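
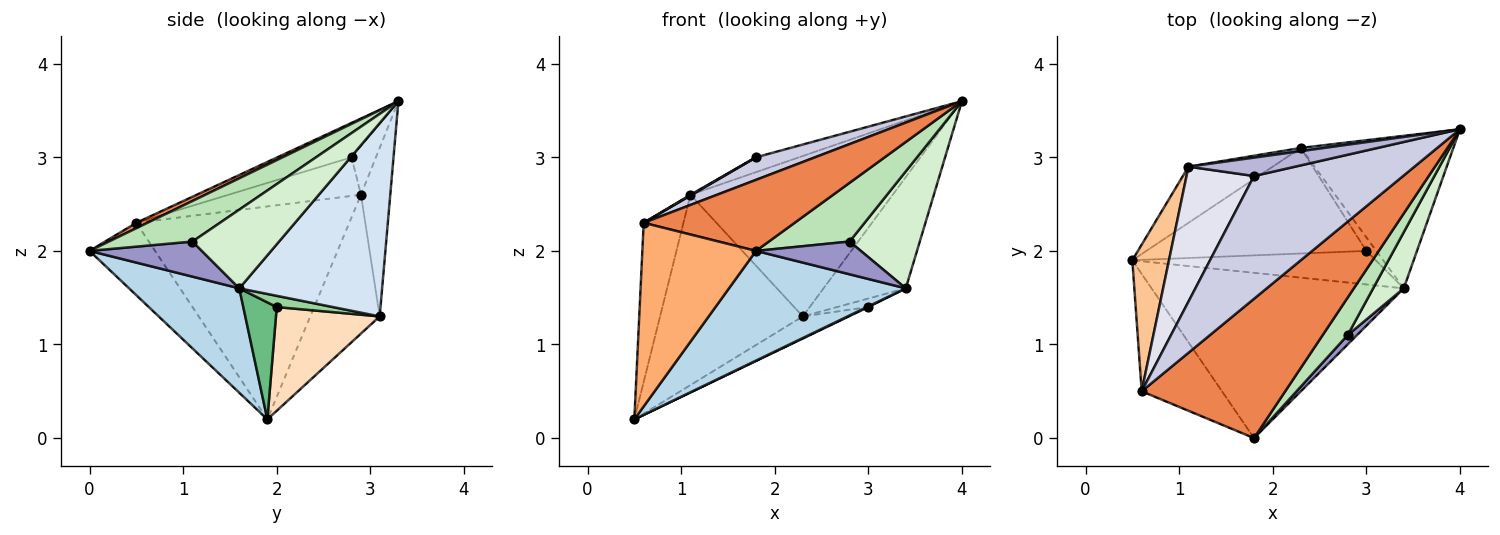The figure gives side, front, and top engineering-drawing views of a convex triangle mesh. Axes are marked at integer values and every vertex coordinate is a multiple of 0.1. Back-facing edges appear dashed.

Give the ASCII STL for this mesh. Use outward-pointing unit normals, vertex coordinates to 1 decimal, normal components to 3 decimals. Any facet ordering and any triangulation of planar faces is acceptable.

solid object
 facet normal -0.423 0.869 -0.256
  outer loop
   vertex 1.1 2.9 2.6
   vertex 2.3 3.1 1.3
   vertex 0.5 1.9 0.2
  endloop
 endfacet
 facet normal -0.143 0.989 0.020
  outer loop
   vertex 1.1 2.9 2.6
   vertex 4.0 3.3 3.6
   vertex 2.3 3.1 1.3
  endloop
 endfacet
 facet normal 0.326 -0.523 -0.788
  outer loop
   vertex 3.4 1.6 1.6
   vertex 1.8 0.0 2.0
   vertex 0.5 1.9 0.2
  endloop
 endfacet
 facet normal 0.715 0.412 -0.565
  outer loop
   vertex 3.4 1.6 1.6
   vertex 2.3 3.1 1.3
   vertex 4.0 3.3 3.6
  endloop
 endfacet
 facet normal 0.033 -0.454 0.890
  outer loop
   vertex 0.6 0.5 2.3
   vertex 1.8 0.0 2.0
   vertex 4.0 3.3 3.6
  endloop
 endfacet
 facet normal -0.437 -0.758 -0.484
  outer loop
   vertex 0.6 0.5 2.3
   vertex 0.5 1.9 0.2
   vertex 1.8 0.0 2.0
  endloop
 endfacet
 facet normal -0.969 0.181 0.167
  outer loop
   vertex 0.6 0.5 2.3
   vertex 1.1 2.9 2.6
   vertex 0.5 1.9 0.2
  endloop
 endfacet
 facet normal 0.419 0.186 -0.889
  outer loop
   vertex 3.0 2.0 1.4
   vertex 0.5 1.9 0.2
   vertex 2.3 3.1 1.3
  endloop
 endfacet
 facet normal 0.433 -0.017 -0.901
  outer loop
   vertex 3.0 2.0 1.4
   vertex 3.4 1.6 1.6
   vertex 0.5 1.9 0.2
  endloop
 endfacet
 facet normal 0.690 0.383 -0.614
  outer loop
   vertex 3.0 2.0 1.4
   vertex 2.3 3.1 1.3
   vertex 3.4 1.6 1.6
  endloop
 endfacet
 facet normal 0.658 -0.635 0.405
  outer loop
   vertex 2.8 1.1 2.1
   vertex 4.0 3.3 3.6
   vertex 1.8 0.0 2.0
  endloop
 endfacet
 facet normal 0.744 -0.603 0.289
  outer loop
   vertex 2.8 1.1 2.1
   vertex 3.4 1.6 1.6
   vertex 4.0 3.3 3.6
  endloop
 endfacet
 facet normal 0.718 -0.670 0.191
  outer loop
   vertex 2.8 1.1 2.1
   vertex 1.8 0.0 2.0
   vertex 3.4 1.6 1.6
  endloop
 endfacet
 facet normal -0.335 0.592 0.733
  outer loop
   vertex 1.8 2.8 3.0
   vertex 4.0 3.3 3.6
   vertex 1.1 2.9 2.6
  endloop
 endfacet
 facet normal -0.221 -0.176 0.959
  outer loop
   vertex 1.8 2.8 3.0
   vertex 0.6 0.5 2.3
   vertex 4.0 3.3 3.6
  endloop
 endfacet
 facet normal -0.497 -0.005 0.868
  outer loop
   vertex 1.8 2.8 3.0
   vertex 1.1 2.9 2.6
   vertex 0.6 0.5 2.3
  endloop
 endfacet
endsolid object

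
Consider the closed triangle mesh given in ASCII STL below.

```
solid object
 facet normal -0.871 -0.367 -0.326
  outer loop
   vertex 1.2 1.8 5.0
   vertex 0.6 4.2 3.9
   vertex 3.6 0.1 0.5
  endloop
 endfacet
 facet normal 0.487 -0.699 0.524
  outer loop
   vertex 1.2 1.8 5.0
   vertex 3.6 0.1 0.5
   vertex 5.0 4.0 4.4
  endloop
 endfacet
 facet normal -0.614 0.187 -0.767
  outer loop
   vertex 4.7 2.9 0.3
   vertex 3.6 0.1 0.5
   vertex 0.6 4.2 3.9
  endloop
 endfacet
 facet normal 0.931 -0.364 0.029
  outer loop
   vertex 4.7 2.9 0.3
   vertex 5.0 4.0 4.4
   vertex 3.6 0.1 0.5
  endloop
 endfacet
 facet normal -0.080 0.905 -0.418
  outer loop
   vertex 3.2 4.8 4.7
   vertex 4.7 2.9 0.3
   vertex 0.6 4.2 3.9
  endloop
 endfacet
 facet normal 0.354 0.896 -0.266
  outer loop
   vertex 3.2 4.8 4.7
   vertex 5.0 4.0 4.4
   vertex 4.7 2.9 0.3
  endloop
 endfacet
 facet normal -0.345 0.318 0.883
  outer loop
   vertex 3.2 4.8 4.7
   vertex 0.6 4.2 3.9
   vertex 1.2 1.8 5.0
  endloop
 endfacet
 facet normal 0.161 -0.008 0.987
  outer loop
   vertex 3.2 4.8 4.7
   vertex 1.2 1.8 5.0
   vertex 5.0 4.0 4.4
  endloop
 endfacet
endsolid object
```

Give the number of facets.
8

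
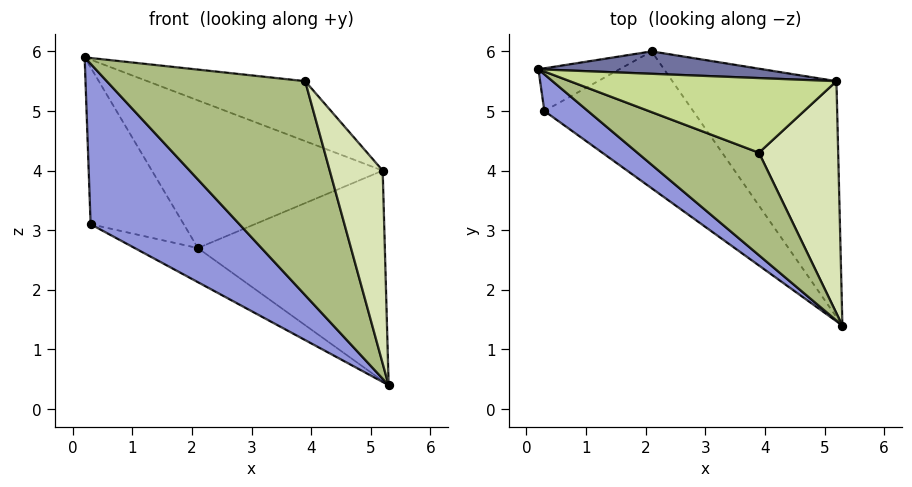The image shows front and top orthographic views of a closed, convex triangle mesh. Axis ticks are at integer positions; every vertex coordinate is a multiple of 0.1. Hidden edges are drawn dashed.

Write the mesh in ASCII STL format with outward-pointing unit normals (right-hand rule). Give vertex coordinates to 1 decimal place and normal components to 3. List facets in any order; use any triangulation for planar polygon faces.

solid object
 facet normal 0.096 0.984 0.149
  outer loop
   vertex 5.2 5.5 4.0
   vertex 2.1 6.0 2.7
   vertex 0.2 5.7 5.9
  endloop
 endfacet
 facet normal 0.387 0.614 -0.688
  outer loop
   vertex 5.2 5.5 4.0
   vertex 5.3 1.4 0.4
   vertex 2.1 6.0 2.7
  endloop
 endfacet
 facet normal -0.503 -0.843 0.193
  outer loop
   vertex 0.3 5.0 3.1
   vertex 5.3 1.4 0.4
   vertex 0.2 5.7 5.9
  endloop
 endfacet
 facet normal -0.511 0.829 -0.226
  outer loop
   vertex 0.3 5.0 3.1
   vertex 0.2 5.7 5.9
   vertex 2.1 6.0 2.7
  endloop
 endfacet
 facet normal -0.330 0.228 -0.916
  outer loop
   vertex 0.3 5.0 3.1
   vertex 2.1 6.0 2.7
   vertex 5.3 1.4 0.4
  endloop
 endfacet
 facet normal -0.283 -0.865 0.414
  outer loop
   vertex 3.9 4.3 5.5
   vertex 0.2 5.7 5.9
   vertex 5.3 1.4 0.4
  endloop
 endfacet
 facet normal 0.306 0.596 0.742
  outer loop
   vertex 3.9 4.3 5.5
   vertex 5.2 5.5 4.0
   vertex 0.2 5.7 5.9
  endloop
 endfacet
 facet normal 0.828 -0.358 0.431
  outer loop
   vertex 3.9 4.3 5.5
   vertex 5.3 1.4 0.4
   vertex 5.2 5.5 4.0
  endloop
 endfacet
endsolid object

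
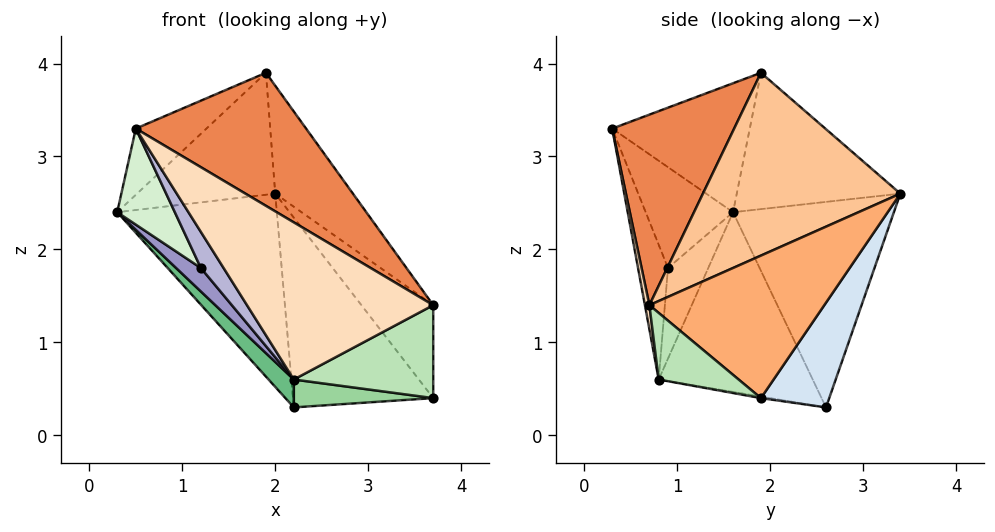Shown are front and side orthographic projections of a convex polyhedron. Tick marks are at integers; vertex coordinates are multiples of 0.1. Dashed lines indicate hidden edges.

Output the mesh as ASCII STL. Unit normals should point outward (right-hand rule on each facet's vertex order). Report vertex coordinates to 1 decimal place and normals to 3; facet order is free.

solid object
 facet normal -0.630 0.532 0.566
  outer loop
   vertex 1.9 1.9 3.9
   vertex 2.0 3.4 2.6
   vertex 0.3 1.6 2.4
  endloop
 endfacet
 facet normal -0.675 0.347 0.651
  outer loop
   vertex 0.5 0.3 3.3
   vertex 1.9 1.9 3.9
   vertex 0.3 1.6 2.4
  endloop
 endfacet
 facet normal -0.679 0.673 -0.293
  outer loop
   vertex 2.2 2.6 0.3
   vertex 0.3 1.6 2.4
   vertex 2.0 3.4 2.6
  endloop
 endfacet
 facet normal 0.422 0.867 -0.265
  outer loop
   vertex 2.2 2.6 0.3
   vertex 2.0 3.4 2.6
   vertex 3.7 1.9 0.4
  endloop
 endfacet
 facet normal 0.453 -0.632 0.629
  outer loop
   vertex 3.7 0.7 1.4
   vertex 1.9 1.9 3.9
   vertex 0.5 0.3 3.3
  endloop
 endfacet
 facet normal 0.842 0.346 0.415
  outer loop
   vertex 3.7 0.7 1.4
   vertex 3.7 1.9 0.4
   vertex 2.0 3.4 2.6
  endloop
 endfacet
 facet normal 0.834 0.328 0.443
  outer loop
   vertex 3.7 0.7 1.4
   vertex 2.0 3.4 2.6
   vertex 1.9 1.9 3.9
  endloop
 endfacet
 facet normal 0.024 -0.986 -0.168
  outer loop
   vertex 2.2 0.8 0.6
   vertex 3.7 0.7 1.4
   vertex 0.5 0.3 3.3
  endloop
 endfacet
 facet normal -0.708 -0.116 -0.696
  outer loop
   vertex 2.2 0.8 0.6
   vertex 0.3 1.6 2.4
   vertex 2.2 2.6 0.3
  endloop
 endfacet
 facet normal -0.011 -0.164 -0.986
  outer loop
   vertex 2.2 0.8 0.6
   vertex 2.2 2.6 0.3
   vertex 3.7 1.9 0.4
  endloop
 endfacet
 facet normal 0.345 -0.601 -0.721
  outer loop
   vertex 2.2 0.8 0.6
   vertex 3.7 1.9 0.4
   vertex 3.7 0.7 1.4
  endloop
 endfacet
 facet normal -0.713 -0.470 -0.521
  outer loop
   vertex 1.2 0.9 1.8
   vertex 0.5 0.3 3.3
   vertex 0.3 1.6 2.4
  endloop
 endfacet
 facet normal -0.709 -0.436 -0.554
  outer loop
   vertex 1.2 0.9 1.8
   vertex 0.3 1.6 2.4
   vertex 2.2 0.8 0.6
  endloop
 endfacet
 facet normal -0.679 -0.515 -0.523
  outer loop
   vertex 1.2 0.9 1.8
   vertex 2.2 0.8 0.6
   vertex 0.5 0.3 3.3
  endloop
 endfacet
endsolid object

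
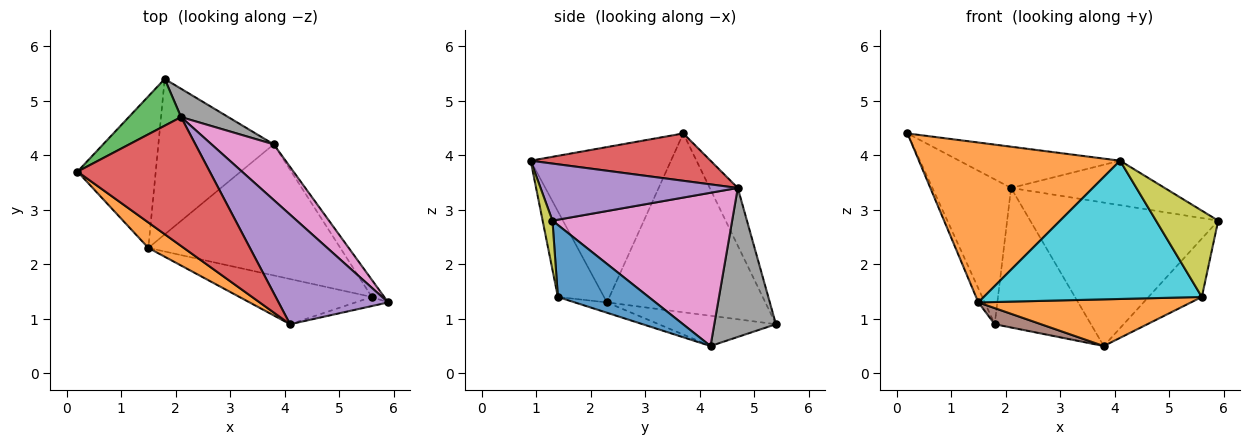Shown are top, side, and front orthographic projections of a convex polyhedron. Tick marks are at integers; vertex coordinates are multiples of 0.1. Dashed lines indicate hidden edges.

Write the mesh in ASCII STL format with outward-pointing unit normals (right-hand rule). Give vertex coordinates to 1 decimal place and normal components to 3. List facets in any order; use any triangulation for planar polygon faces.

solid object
 facet normal -0.916 0.037 -0.401
  outer loop
   vertex 1.5 2.3 1.3
   vertex 0.2 3.7 4.4
   vertex 1.8 5.4 0.9
  endloop
 endfacet
 facet normal -0.567 -0.813 0.129
  outer loop
   vertex 1.5 2.3 1.3
   vertex 4.1 0.9 3.9
   vertex 0.2 3.7 4.4
  endloop
 endfacet
 facet normal -0.321 0.901 0.291
  outer loop
   vertex 2.1 4.7 3.4
   vertex 1.8 5.4 0.9
   vertex 0.2 3.7 4.4
  endloop
 endfacet
 facet normal 0.323 0.288 0.901
  outer loop
   vertex 2.1 4.7 3.4
   vertex 0.2 3.7 4.4
   vertex 4.1 0.9 3.9
  endloop
 endfacet
 facet normal 0.435 0.339 0.834
  outer loop
   vertex 2.1 4.7 3.4
   vertex 4.1 0.9 3.9
   vertex 5.9 1.3 2.8
  endloop
 endfacet
 facet normal -0.252 -0.100 -0.962
  outer loop
   vertex 3.8 4.2 0.5
   vertex 1.5 2.3 1.3
   vertex 1.8 5.4 0.9
  endloop
 endfacet
 facet normal 0.665 0.696 0.270
  outer loop
   vertex 3.8 4.2 0.5
   vertex 2.1 4.7 3.4
   vertex 5.9 1.3 2.8
  endloop
 endfacet
 facet normal 0.532 0.830 0.169
  outer loop
   vertex 3.8 4.2 0.5
   vertex 1.8 5.4 0.9
   vertex 2.1 4.7 3.4
  endloop
 endfacet
 facet normal 0.155 -0.982 -0.103
  outer loop
   vertex 5.6 1.4 1.4
   vertex 5.9 1.3 2.8
   vertex 4.1 0.9 3.9
  endloop
 endfacet
 facet normal -0.197 -0.932 -0.305
  outer loop
   vertex 5.6 1.4 1.4
   vertex 4.1 0.9 3.9
   vertex 1.5 2.3 1.3
  endloop
 endfacet
 facet normal 0.853 0.501 -0.147
  outer loop
   vertex 5.6 1.4 1.4
   vertex 3.8 4.2 0.5
   vertex 5.9 1.3 2.8
  endloop
 endfacet
 facet normal -0.051 -0.335 -0.941
  outer loop
   vertex 5.6 1.4 1.4
   vertex 1.5 2.3 1.3
   vertex 3.8 4.2 0.5
  endloop
 endfacet
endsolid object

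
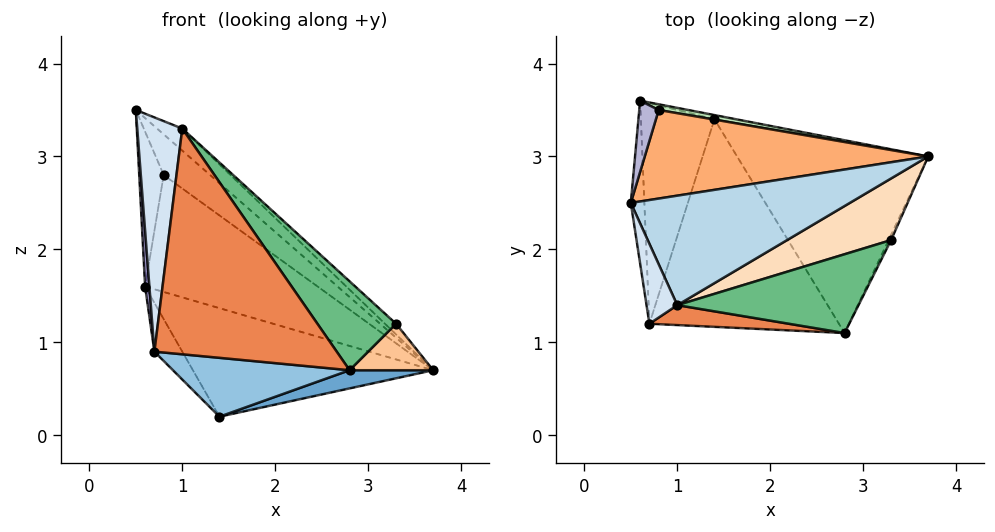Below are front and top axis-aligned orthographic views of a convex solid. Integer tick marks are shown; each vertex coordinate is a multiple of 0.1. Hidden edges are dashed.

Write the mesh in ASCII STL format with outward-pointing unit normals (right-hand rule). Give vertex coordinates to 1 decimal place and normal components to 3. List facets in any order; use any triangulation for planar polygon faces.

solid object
 facet normal 0.196 -0.093 -0.976
  outer loop
   vertex 1.4 3.4 0.2
   vertex 3.7 3.0 0.7
   vertex 2.8 1.1 0.7
  endloop
 endfacet
 facet normal -0.104 -0.271 -0.957
  outer loop
   vertex 0.7 1.2 0.9
   vertex 1.4 3.4 0.2
   vertex 2.8 1.1 0.7
  endloop
 endfacet
 facet normal 0.637 0.152 0.755
  outer loop
   vertex 1.0 1.4 3.3
   vertex 3.7 3.0 0.7
   vertex 0.5 2.5 3.5
  endloop
 endfacet
 facet normal -0.890 -0.431 0.147
  outer loop
   vertex 1.0 1.4 3.3
   vertex 0.5 2.5 3.5
   vertex 0.7 1.2 0.9
  endloop
 endfacet
 facet normal -0.039 -0.995 0.088
  outer loop
   vertex 1.0 1.4 3.3
   vertex 0.7 1.2 0.9
   vertex 2.8 1.1 0.7
  endloop
 endfacet
 facet normal 0.590 0.337 0.734
  outer loop
   vertex 0.8 3.5 2.8
   vertex 0.5 2.5 3.5
   vertex 3.7 3.0 0.7
  endloop
 endfacet
 facet normal 0.903 -0.428 -0.048
  outer loop
   vertex 3.3 2.1 1.2
   vertex 2.8 1.1 0.7
   vertex 3.7 3.0 0.7
  endloop
 endfacet
 facet normal 0.647 0.130 0.752
  outer loop
   vertex 3.3 2.1 1.2
   vertex 3.7 3.0 0.7
   vertex 1.0 1.4 3.3
  endloop
 endfacet
 facet normal 0.640 -0.575 0.510
  outer loop
   vertex 3.3 2.1 1.2
   vertex 1.0 1.4 3.3
   vertex 2.8 1.1 0.7
  endloop
 endfacet
 facet normal 0.179 0.983 -0.038
  outer loop
   vertex 0.6 3.6 1.6
   vertex 3.7 3.0 0.7
   vertex 1.4 3.4 0.2
  endloop
 endfacet
 facet normal 0.203 0.978 0.048
  outer loop
   vertex 0.6 3.6 1.6
   vertex 0.8 3.5 2.8
   vertex 3.7 3.0 0.7
  endloop
 endfacet
 facet normal -0.856 0.112 -0.505
  outer loop
   vertex 0.6 3.6 1.6
   vertex 1.4 3.4 0.2
   vertex 0.7 1.2 0.9
  endloop
 endfacet
 facet normal -0.998 -0.022 -0.066
  outer loop
   vertex 0.6 3.6 1.6
   vertex 0.7 1.2 0.9
   vertex 0.5 2.5 3.5
  endloop
 endfacet
 facet normal -0.899 0.398 0.183
  outer loop
   vertex 0.6 3.6 1.6
   vertex 0.5 2.5 3.5
   vertex 0.8 3.5 2.8
  endloop
 endfacet
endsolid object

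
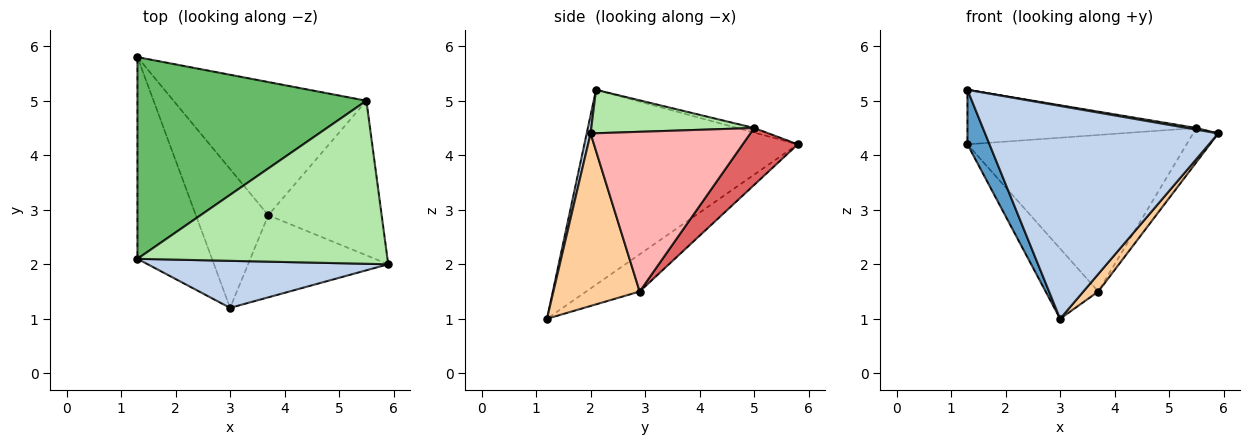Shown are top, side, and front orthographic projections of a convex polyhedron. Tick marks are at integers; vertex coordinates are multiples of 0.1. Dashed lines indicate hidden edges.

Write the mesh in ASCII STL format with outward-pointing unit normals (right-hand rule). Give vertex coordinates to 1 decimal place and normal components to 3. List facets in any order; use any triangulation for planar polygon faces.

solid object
 facet normal -0.930 -0.096 -0.356
  outer loop
   vertex 3.0 1.2 1.0
   vertex 1.3 2.1 5.2
   vertex 1.3 5.8 4.2
  endloop
 endfacet
 facet normal 0.016 -0.976 0.216
  outer loop
   vertex 3.0 1.2 1.0
   vertex 5.9 2.0 4.4
   vertex 1.3 2.1 5.2
  endloop
 endfacet
 facet normal -0.417 0.410 -0.811
  outer loop
   vertex 3.7 2.9 1.5
   vertex 3.0 1.2 1.0
   vertex 1.3 5.8 4.2
  endloop
 endfacet
 facet normal 0.769 -0.133 -0.625
  outer loop
   vertex 3.7 2.9 1.5
   vertex 5.9 2.0 4.4
   vertex 3.0 1.2 1.0
  endloop
 endfacet
 facet normal -0.019 0.261 0.965
  outer loop
   vertex 5.5 5.0 4.5
   vertex 1.3 5.8 4.2
   vertex 1.3 2.1 5.2
  endloop
 endfacet
 facet normal 0.171 -0.010 0.985
  outer loop
   vertex 5.5 5.0 4.5
   vertex 1.3 2.1 5.2
   vertex 5.9 2.0 4.4
  endloop
 endfacet
 facet normal 0.188 0.748 -0.636
  outer loop
   vertex 5.5 5.0 4.5
   vertex 3.7 2.9 1.5
   vertex 1.3 5.8 4.2
  endloop
 endfacet
 facet normal 0.809 0.127 -0.574
  outer loop
   vertex 5.5 5.0 4.5
   vertex 5.9 2.0 4.4
   vertex 3.7 2.9 1.5
  endloop
 endfacet
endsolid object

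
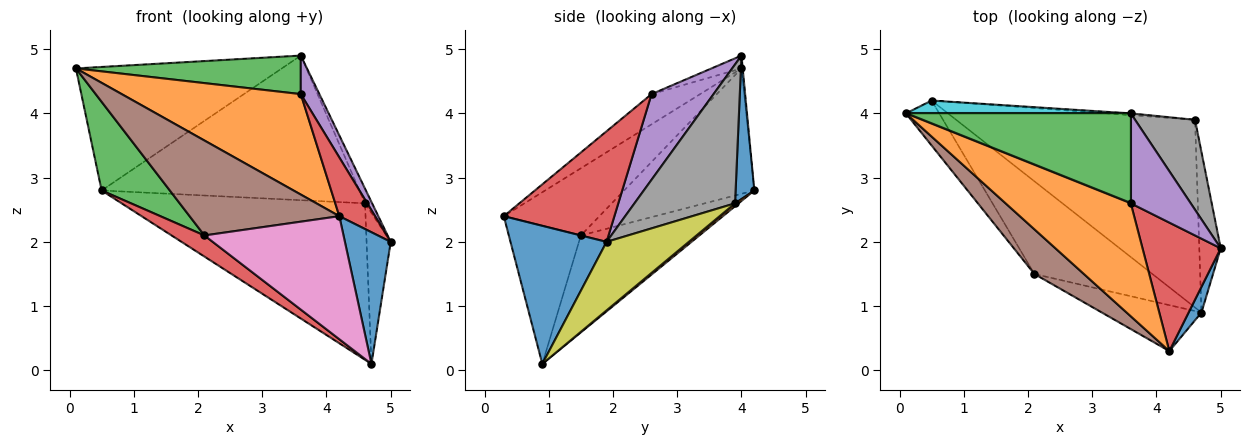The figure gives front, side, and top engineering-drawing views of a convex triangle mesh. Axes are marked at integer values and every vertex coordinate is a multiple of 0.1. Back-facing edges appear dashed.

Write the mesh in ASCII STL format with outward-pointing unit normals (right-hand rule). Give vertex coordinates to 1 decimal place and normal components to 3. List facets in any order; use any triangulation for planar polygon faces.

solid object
 facet normal 0.900 -0.429 0.084
  outer loop
   vertex 4.7 0.9 0.1
   vertex 5.0 1.9 2.0
   vertex 4.2 0.3 2.4
  endloop
 endfacet
 facet normal -0.177 -0.654 0.735
  outer loop
   vertex 3.6 2.6 4.3
   vertex 0.1 4.0 4.7
   vertex 4.2 0.3 2.4
  endloop
 endfacet
 facet normal -0.052 -0.393 0.918
  outer loop
   vertex 3.6 2.6 4.3
   vertex 3.6 4.0 4.9
   vertex 0.1 4.0 4.7
  endloop
 endfacet
 facet normal 0.789 -0.255 0.558
  outer loop
   vertex 3.6 2.6 4.3
   vertex 4.2 0.3 2.4
   vertex 5.0 1.9 2.0
  endloop
 endfacet
 facet normal 0.796 -0.239 0.557
  outer loop
   vertex 3.6 2.6 4.3
   vertex 5.0 1.9 2.0
   vertex 3.6 4.0 4.9
  endloop
 endfacet
 facet normal -0.500 -0.783 0.368
  outer loop
   vertex 2.1 1.5 2.1
   vertex 4.2 0.3 2.4
   vertex 0.1 4.0 4.7
  endloop
 endfacet
 facet normal -0.437 -0.843 -0.315
  outer loop
   vertex 2.1 1.5 2.1
   vertex 4.7 0.9 0.1
   vertex 4.2 0.3 2.4
  endloop
 endfacet
 facet normal 0.916 0.065 0.396
  outer loop
   vertex 4.6 3.9 2.6
   vertex 3.6 4.0 4.9
   vertex 5.0 1.9 2.0
  endloop
 endfacet
 facet normal 0.919 0.270 -0.287
  outer loop
   vertex 4.6 3.9 2.6
   vertex 5.0 1.9 2.0
   vertex 4.7 0.9 0.1
  endloop
 endfacet
 facet normal -0.006 0.995 0.103
  outer loop
   vertex 0.5 4.2 2.8
   vertex 0.1 4.0 4.7
   vertex 3.6 4.0 4.9
  endloop
 endfacet
 facet normal 0.072 0.997 -0.012
  outer loop
   vertex 0.5 4.2 2.8
   vertex 3.6 4.0 4.9
   vertex 4.6 3.9 2.6
  endloop
 endfacet
 facet normal 0.009 0.640 -0.768
  outer loop
   vertex 0.5 4.2 2.8
   vertex 4.6 3.9 2.6
   vertex 4.7 0.9 0.1
  endloop
 endfacet
 facet normal -0.862 -0.452 -0.229
  outer loop
   vertex 0.5 4.2 2.8
   vertex 2.1 1.5 2.1
   vertex 0.1 4.0 4.7
  endloop
 endfacet
 facet normal -0.625 -0.173 -0.761
  outer loop
   vertex 0.5 4.2 2.8
   vertex 4.7 0.9 0.1
   vertex 2.1 1.5 2.1
  endloop
 endfacet
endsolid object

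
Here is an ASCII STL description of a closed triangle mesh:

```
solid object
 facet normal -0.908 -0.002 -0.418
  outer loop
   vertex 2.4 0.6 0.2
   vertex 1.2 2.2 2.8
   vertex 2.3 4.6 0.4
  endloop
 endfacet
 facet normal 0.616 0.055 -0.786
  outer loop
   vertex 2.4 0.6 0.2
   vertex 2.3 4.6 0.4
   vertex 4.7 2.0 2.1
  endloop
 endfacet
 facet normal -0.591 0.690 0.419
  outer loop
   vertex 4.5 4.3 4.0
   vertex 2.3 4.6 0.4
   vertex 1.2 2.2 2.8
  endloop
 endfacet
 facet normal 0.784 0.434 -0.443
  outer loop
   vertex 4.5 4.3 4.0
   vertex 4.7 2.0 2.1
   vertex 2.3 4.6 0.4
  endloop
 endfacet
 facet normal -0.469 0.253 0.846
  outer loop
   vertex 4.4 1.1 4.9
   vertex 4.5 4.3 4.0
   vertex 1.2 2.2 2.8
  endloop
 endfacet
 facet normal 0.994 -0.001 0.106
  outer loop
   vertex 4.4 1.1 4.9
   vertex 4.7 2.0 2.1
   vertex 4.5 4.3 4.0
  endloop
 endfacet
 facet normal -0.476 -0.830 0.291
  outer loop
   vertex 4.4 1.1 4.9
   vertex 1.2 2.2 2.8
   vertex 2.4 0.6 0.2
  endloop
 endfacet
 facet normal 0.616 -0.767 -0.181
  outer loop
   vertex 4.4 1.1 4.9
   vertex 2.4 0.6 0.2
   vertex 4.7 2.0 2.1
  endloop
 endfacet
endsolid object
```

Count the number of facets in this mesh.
8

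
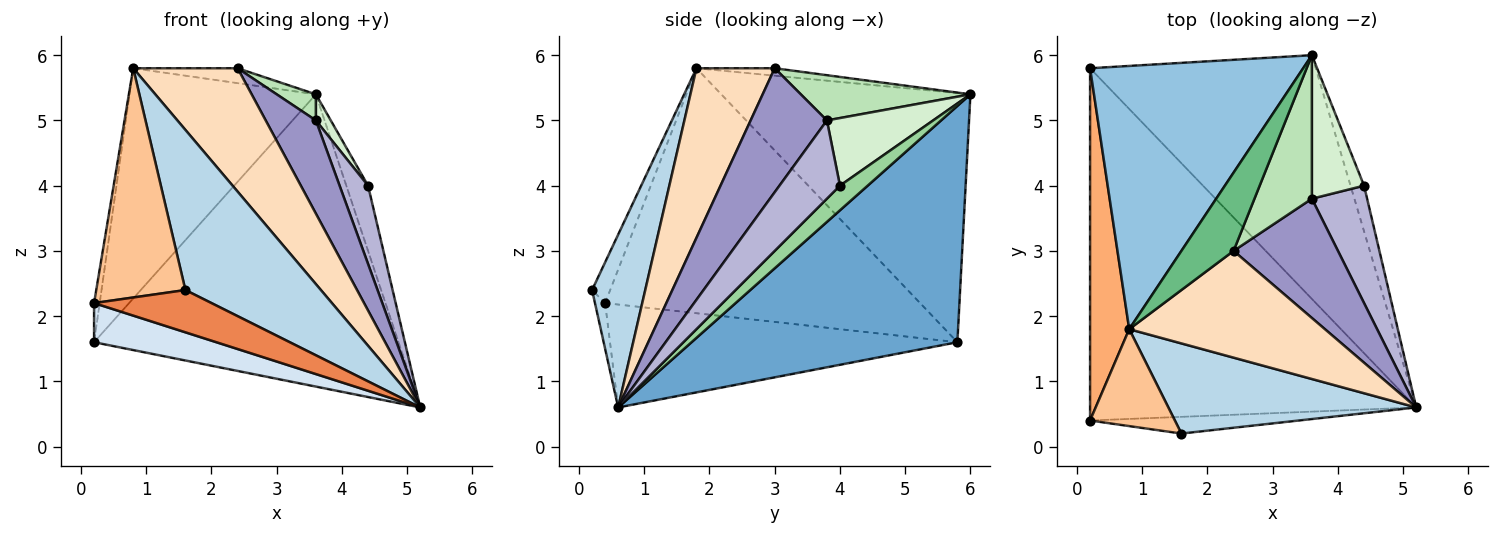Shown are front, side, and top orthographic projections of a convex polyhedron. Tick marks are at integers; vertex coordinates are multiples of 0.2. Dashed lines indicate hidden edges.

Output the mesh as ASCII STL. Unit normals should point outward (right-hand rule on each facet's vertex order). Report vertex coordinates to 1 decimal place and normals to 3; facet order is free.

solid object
 facet normal 0.557 0.638 -0.532
  outer loop
   vertex 3.6 6.0 5.4
   vertex 5.2 0.6 0.6
   vertex 0.2 5.8 1.6
  endloop
 endfacet
 facet normal -0.661 0.494 0.565
  outer loop
   vertex 0.8 1.8 5.8
   vertex 3.6 6.0 5.4
   vertex 0.2 5.8 1.6
  endloop
 endfacet
 facet normal 0.324 -0.824 0.464
  outer loop
   vertex 0.8 1.8 5.8
   vertex 1.6 0.2 2.4
   vertex 5.2 0.6 0.6
  endloop
 endfacet
 facet normal -0.299 -0.105 -0.948
  outer loop
   vertex 0.2 0.4 2.2
   vertex 0.2 5.8 1.6
   vertex 5.2 0.6 0.6
  endloop
 endfacet
 facet normal -0.080 -0.927 -0.366
  outer loop
   vertex 0.2 0.4 2.2
   vertex 5.2 0.6 0.6
   vertex 1.6 0.2 2.4
  endloop
 endfacet
 facet normal -0.987 0.018 0.158
  outer loop
   vertex 0.2 0.4 2.2
   vertex 0.8 1.8 5.8
   vertex 0.2 5.8 1.6
  endloop
 endfacet
 facet normal -0.184 -0.905 0.383
  outer loop
   vertex 0.2 0.4 2.2
   vertex 1.6 0.2 2.4
   vertex 0.8 1.8 5.8
  endloop
 endfacet
 facet normal 0.493 -0.658 0.569
  outer loop
   vertex 2.4 3.0 5.8
   vertex 0.8 1.8 5.8
   vertex 5.2 0.6 0.6
  endloop
 endfacet
 facet normal -0.139 0.185 0.973
  outer loop
   vertex 2.4 3.0 5.8
   vertex 3.6 6.0 5.4
   vertex 0.8 1.8 5.8
  endloop
 endfacet
 facet normal 0.722 0.567 -0.397
  outer loop
   vertex 4.4 4.0 4.0
   vertex 5.2 0.6 0.6
   vertex 3.6 6.0 5.4
  endloop
 endfacet
 facet normal 0.613 -0.141 0.778
  outer loop
   vertex 3.6 3.8 5.0
   vertex 3.6 6.0 5.4
   vertex 2.4 3.0 5.8
  endloop
 endfacet
 facet normal 0.787 -0.110 0.607
  outer loop
   vertex 3.6 3.8 5.0
   vertex 4.4 4.0 4.0
   vertex 3.6 6.0 5.4
  endloop
 endfacet
 facet normal 0.683 -0.450 0.575
  outer loop
   vertex 3.6 3.8 5.0
   vertex 2.4 3.0 5.8
   vertex 5.2 0.6 0.6
  endloop
 endfacet
 facet normal 0.763 -0.359 0.538
  outer loop
   vertex 3.6 3.8 5.0
   vertex 5.2 0.6 0.6
   vertex 4.4 4.0 4.0
  endloop
 endfacet
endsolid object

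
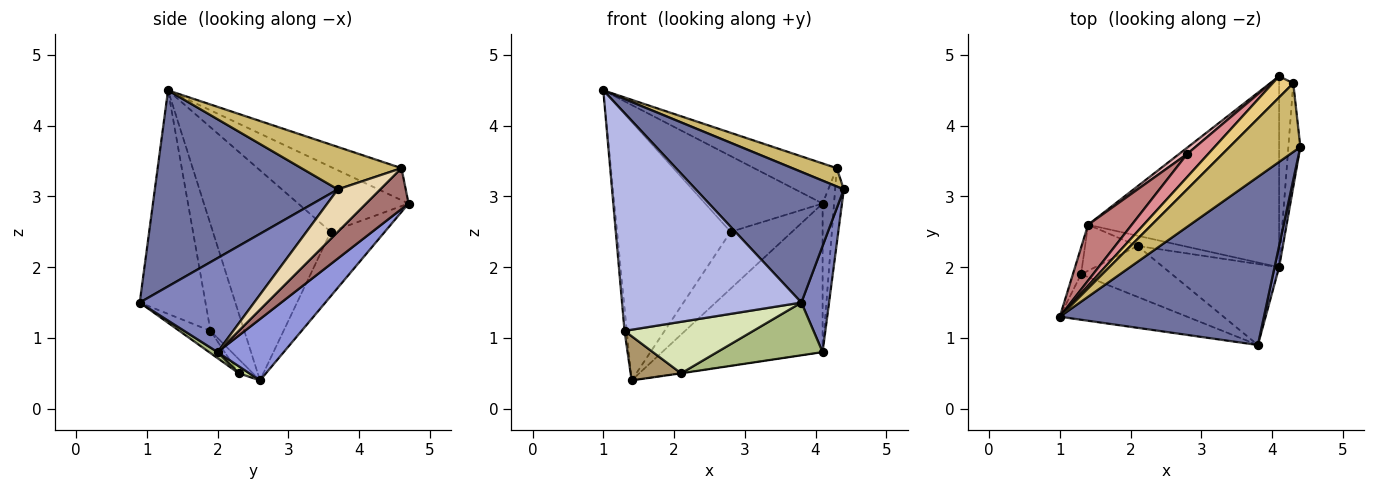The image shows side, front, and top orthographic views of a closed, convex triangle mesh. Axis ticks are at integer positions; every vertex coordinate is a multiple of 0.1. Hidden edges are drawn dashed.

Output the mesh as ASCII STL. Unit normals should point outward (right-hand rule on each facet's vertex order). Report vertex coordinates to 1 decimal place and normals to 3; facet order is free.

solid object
 facet normal 0.604 -0.489 0.629
  outer loop
   vertex 3.8 0.9 1.5
   vertex 4.4 3.7 3.1
   vertex 1.0 1.3 4.5
  endloop
 endfacet
 facet normal 0.971 -0.235 0.047
  outer loop
   vertex 4.1 2.0 0.8
   vertex 4.4 3.7 3.1
   vertex 3.8 0.9 1.5
  endloop
 endfacet
 facet normal 0.246 0.595 -0.765
  outer loop
   vertex 4.1 4.7 2.9
   vertex 4.1 2.0 0.8
   vertex 1.4 2.6 0.4
  endloop
 endfacet
 facet normal -0.338 -0.921 -0.192
  outer loop
   vertex 1.3 1.9 1.1
   vertex 3.8 0.9 1.5
   vertex 1.0 1.3 4.5
  endloop
 endfacet
 facet normal -0.995 0.066 -0.076
  outer loop
   vertex 1.3 1.9 1.1
   vertex 1.0 1.3 4.5
   vertex 1.4 2.6 0.4
  endloop
 endfacet
 facet normal 0.044 -0.545 -0.837
  outer loop
   vertex 2.1 2.3 0.5
   vertex 4.1 2.0 0.8
   vertex 3.8 0.9 1.5
  endloop
 endfacet
 facet normal 0.152 0.025 -0.988
  outer loop
   vertex 2.1 2.3 0.5
   vertex 1.4 2.6 0.4
   vertex 4.1 2.0 0.8
  endloop
 endfacet
 facet normal -0.169 -0.701 -0.693
  outer loop
   vertex 2.1 2.3 0.5
   vertex 3.8 0.9 1.5
   vertex 1.3 1.9 1.1
  endloop
 endfacet
 facet normal -0.191 -0.680 -0.708
  outer loop
   vertex 2.1 2.3 0.5
   vertex 1.3 1.9 1.1
   vertex 1.4 2.6 0.4
  endloop
 endfacet
 facet normal 0.502 -0.223 0.836
  outer loop
   vertex 4.3 4.6 3.4
   vertex 1.0 1.3 4.5
   vertex 4.4 3.7 3.1
  endloop
 endfacet
 facet normal -0.588 0.715 0.378
  outer loop
   vertex 4.3 4.6 3.4
   vertex 4.1 4.7 2.9
   vertex 1.0 1.3 4.5
  endloop
 endfacet
 facet normal 0.944 0.194 -0.266
  outer loop
   vertex 4.3 4.6 3.4
   vertex 4.4 3.7 3.1
   vertex 4.1 2.0 0.8
  endloop
 endfacet
 facet normal 0.916 0.247 -0.317
  outer loop
   vertex 4.3 4.6 3.4
   vertex 4.1 2.0 0.8
   vertex 4.1 4.7 2.9
  endloop
 endfacet
 facet normal -0.712 0.686 0.148
  outer loop
   vertex 2.8 3.6 2.5
   vertex 1.4 2.6 0.4
   vertex 1.0 1.3 4.5
  endloop
 endfacet
 facet normal -0.669 0.711 0.216
  outer loop
   vertex 2.8 3.6 2.5
   vertex 1.0 1.3 4.5
   vertex 4.1 4.7 2.9
  endloop
 endfacet
 facet normal -0.658 0.748 0.083
  outer loop
   vertex 2.8 3.6 2.5
   vertex 4.1 4.7 2.9
   vertex 1.4 2.6 0.4
  endloop
 endfacet
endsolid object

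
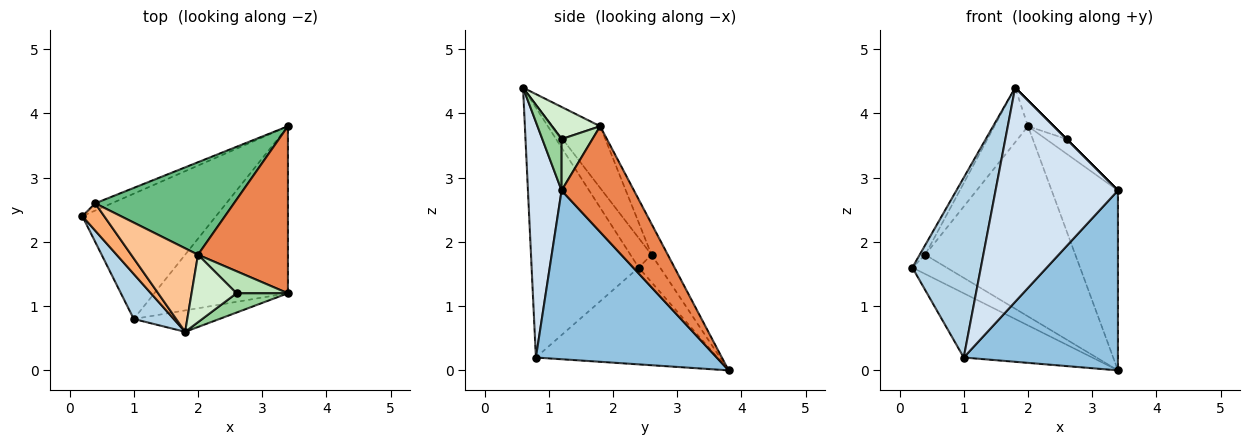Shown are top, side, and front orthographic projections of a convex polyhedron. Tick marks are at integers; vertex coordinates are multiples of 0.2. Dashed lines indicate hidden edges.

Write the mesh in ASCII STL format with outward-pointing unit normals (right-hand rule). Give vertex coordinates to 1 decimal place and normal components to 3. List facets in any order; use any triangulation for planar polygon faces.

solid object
 facet normal -0.542 0.384 -0.748
  outer loop
   vertex 1.0 0.8 0.2
   vertex 0.2 2.4 1.6
   vertex 3.4 3.8 0.0
  endloop
 endfacet
 facet normal 0.652 -0.556 -0.516
  outer loop
   vertex 1.0 0.8 0.2
   vertex 3.4 3.8 0.0
   vertex 3.4 1.2 2.8
  endloop
 endfacet
 facet normal -0.835 -0.534 0.134
  outer loop
   vertex 1.0 0.8 0.2
   vertex 1.8 0.6 4.4
   vertex 0.2 2.4 1.6
  endloop
 endfacet
 facet normal 0.264 -0.960 -0.096
  outer loop
   vertex 1.0 0.8 0.2
   vertex 3.4 1.2 2.8
   vertex 1.8 0.6 4.4
  endloop
 endfacet
 facet normal 0.625 0.572 0.531
  outer loop
   vertex 2.0 1.8 3.8
   vertex 3.4 1.2 2.8
   vertex 3.4 3.8 0.0
  endloop
 endfacet
 facet normal -0.787 0.205 0.582
  outer loop
   vertex 0.4 2.6 1.8
   vertex 0.2 2.4 1.6
   vertex 1.8 0.6 4.4
  endloop
 endfacet
 facet normal -0.611 0.433 0.662
  outer loop
   vertex 0.4 2.6 1.8
   vertex 1.8 0.6 4.4
   vertex 2.0 1.8 3.8
  endloop
 endfacet
 facet normal -0.505 0.808 -0.303
  outer loop
   vertex 0.4 2.6 1.8
   vertex 3.4 3.8 0.0
   vertex 0.2 2.4 1.6
  endloop
 endfacet
 facet normal -0.097 0.895 0.435
  outer loop
   vertex 0.4 2.6 1.8
   vertex 2.0 1.8 3.8
   vertex 3.4 3.8 0.0
  endloop
 endfacet
 facet normal 0.707 0.000 0.707
  outer loop
   vertex 2.6 1.2 3.6
   vertex 1.8 0.6 4.4
   vertex 3.4 1.2 2.8
  endloop
 endfacet
 facet normal 0.640 0.426 0.640
  outer loop
   vertex 2.6 1.2 3.6
   vertex 3.4 1.2 2.8
   vertex 2.0 1.8 3.8
  endloop
 endfacet
 facet normal 0.555 0.296 0.777
  outer loop
   vertex 2.6 1.2 3.6
   vertex 2.0 1.8 3.8
   vertex 1.8 0.6 4.4
  endloop
 endfacet
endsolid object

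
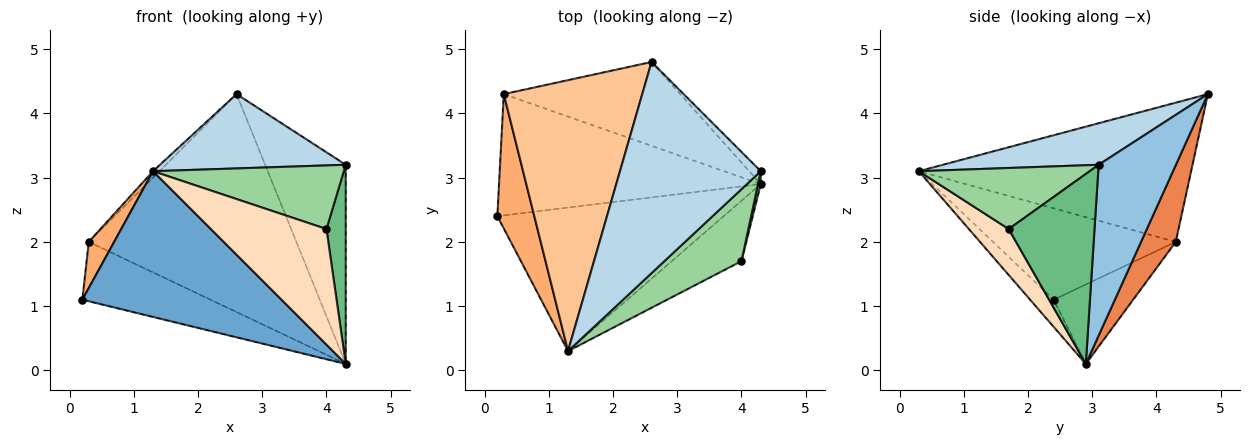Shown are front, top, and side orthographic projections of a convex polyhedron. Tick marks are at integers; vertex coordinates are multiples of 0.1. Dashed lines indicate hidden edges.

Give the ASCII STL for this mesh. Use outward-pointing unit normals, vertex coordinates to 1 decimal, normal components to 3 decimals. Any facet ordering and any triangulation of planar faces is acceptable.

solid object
 facet normal -0.084 -0.710 -0.699
  outer loop
   vertex 1.3 0.3 3.1
   vertex 0.2 2.4 1.1
   vertex 4.3 2.9 0.1
  endloop
 endfacet
 facet normal 0.691 0.721 -0.047
  outer loop
   vertex 4.3 3.1 3.2
   vertex 4.3 2.9 0.1
   vertex 2.6 4.8 4.3
  endloop
 endfacet
 facet normal 0.268 -0.320 0.909
  outer loop
   vertex 4.3 3.1 3.2
   vertex 2.6 4.8 4.3
   vertex 1.3 0.3 3.1
  endloop
 endfacet
 facet normal -0.263 0.424 -0.866
  outer loop
   vertex 0.3 4.3 2.0
   vertex 4.3 2.9 0.1
   vertex 0.2 2.4 1.1
  endloop
 endfacet
 facet normal 0.154 0.922 -0.355
  outer loop
   vertex 0.3 4.3 2.0
   vertex 2.6 4.8 4.3
   vertex 4.3 2.9 0.1
  endloop
 endfacet
 facet normal -0.920 -0.128 0.372
  outer loop
   vertex 0.3 4.3 2.0
   vertex 0.2 2.4 1.1
   vertex 1.3 0.3 3.1
  endloop
 endfacet
 facet normal -0.709 0.017 0.705
  outer loop
   vertex 0.3 4.3 2.0
   vertex 1.3 0.3 3.1
   vertex 2.6 4.8 4.3
  endloop
 endfacet
 facet normal 0.292 -0.848 -0.443
  outer loop
   vertex 4.0 1.7 2.2
   vertex 1.3 0.3 3.1
   vertex 4.3 2.9 0.1
  endloop
 endfacet
 facet normal 0.976 -0.219 0.014
  outer loop
   vertex 4.0 1.7 2.2
   vertex 4.3 2.9 0.1
   vertex 4.3 3.1 3.2
  endloop
 endfacet
 facet normal 0.510 -0.570 0.644
  outer loop
   vertex 4.0 1.7 2.2
   vertex 4.3 3.1 3.2
   vertex 1.3 0.3 3.1
  endloop
 endfacet
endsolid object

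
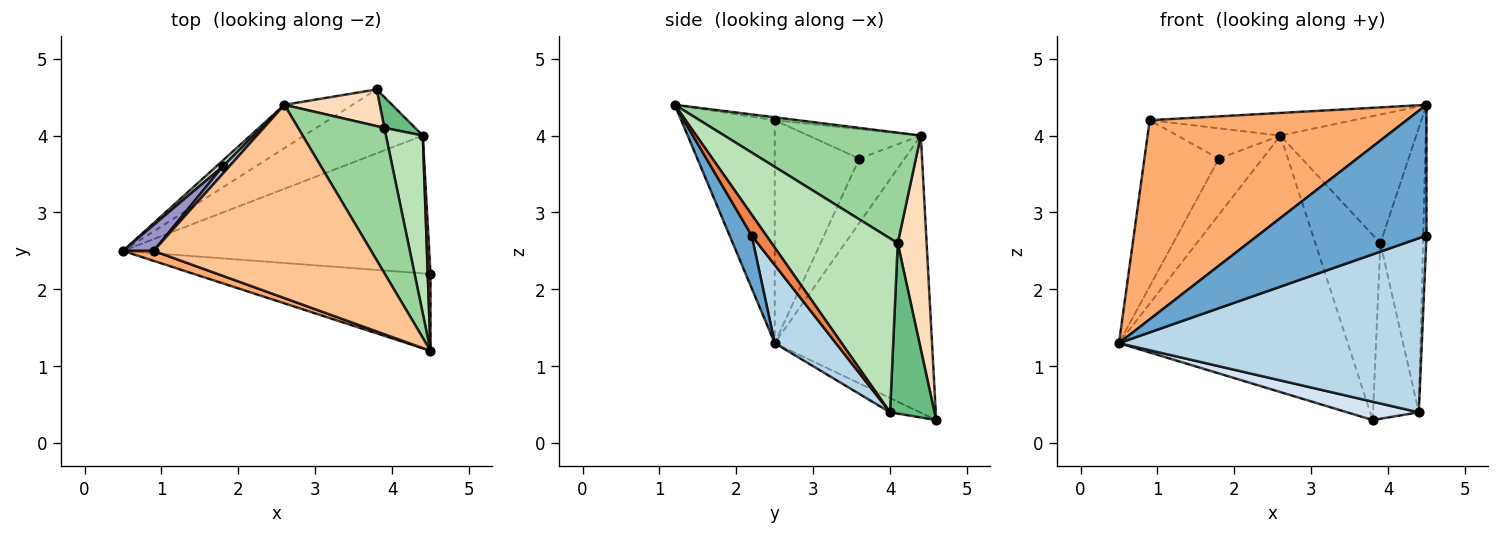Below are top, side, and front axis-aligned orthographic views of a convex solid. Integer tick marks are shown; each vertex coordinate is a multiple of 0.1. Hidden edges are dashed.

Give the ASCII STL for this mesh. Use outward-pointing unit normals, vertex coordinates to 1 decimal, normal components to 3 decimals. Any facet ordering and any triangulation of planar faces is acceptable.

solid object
 facet normal 0.112 -0.857 -0.504
  outer loop
   vertex 4.5 1.2 4.4
   vertex 0.5 2.5 1.3
   vertex 4.5 2.2 2.7
  endloop
 endfacet
 facet normal -0.561 0.816 -0.138
  outer loop
   vertex 2.6 4.4 4.0
   vertex 3.8 4.6 0.3
   vertex 0.5 2.5 1.3
  endloop
 endfacet
 facet normal 0.156 -0.774 -0.613
  outer loop
   vertex 4.4 4.0 0.4
   vertex 4.5 2.2 2.7
   vertex 0.5 2.5 1.3
  endloop
 endfacet
 facet normal -0.115 -0.274 -0.955
  outer loop
   vertex 4.4 4.0 0.4
   vertex 0.5 2.5 1.3
   vertex 3.8 4.6 0.3
  endloop
 endfacet
 facet normal 0.968 0.217 0.127
  outer loop
   vertex 4.4 4.0 0.4
   vertex 4.5 1.2 4.4
   vertex 4.5 2.2 2.7
  endloop
 endfacet
 facet normal -0.342 -0.939 0.047
  outer loop
   vertex 0.9 2.5 4.2
   vertex 0.5 2.5 1.3
   vertex 4.5 1.2 4.4
  endloop
 endfacet
 facet normal -0.013 0.116 0.993
  outer loop
   vertex 0.9 2.5 4.2
   vertex 4.5 1.2 4.4
   vertex 2.6 4.4 4.0
  endloop
 endfacet
 facet normal 0.399 0.899 0.178
  outer loop
   vertex 3.9 4.1 2.6
   vertex 3.8 4.6 0.3
   vertex 2.6 4.4 4.0
  endloop
 endfacet
 facet normal 0.691 0.712 0.125
  outer loop
   vertex 3.9 4.1 2.6
   vertex 4.4 4.0 0.4
   vertex 3.8 4.6 0.3
  endloop
 endfacet
 facet normal 0.692 0.479 0.540
  outer loop
   vertex 3.9 4.1 2.6
   vertex 2.6 4.4 4.0
   vertex 4.5 1.2 4.4
  endloop
 endfacet
 facet normal 0.929 0.314 0.197
  outer loop
   vertex 3.9 4.1 2.6
   vertex 4.5 1.2 4.4
   vertex 4.4 4.0 0.4
  endloop
 endfacet
 facet normal -0.719 0.692 0.072
  outer loop
   vertex 1.8 3.6 3.7
   vertex 2.6 4.4 4.0
   vertex 0.5 2.5 1.3
  endloop
 endfacet
 facet normal -0.746 0.657 0.103
  outer loop
   vertex 1.8 3.6 3.7
   vertex 0.5 2.5 1.3
   vertex 0.9 2.5 4.2
  endloop
 endfacet
 facet normal -0.727 0.668 0.159
  outer loop
   vertex 1.8 3.6 3.7
   vertex 0.9 2.5 4.2
   vertex 2.6 4.4 4.0
  endloop
 endfacet
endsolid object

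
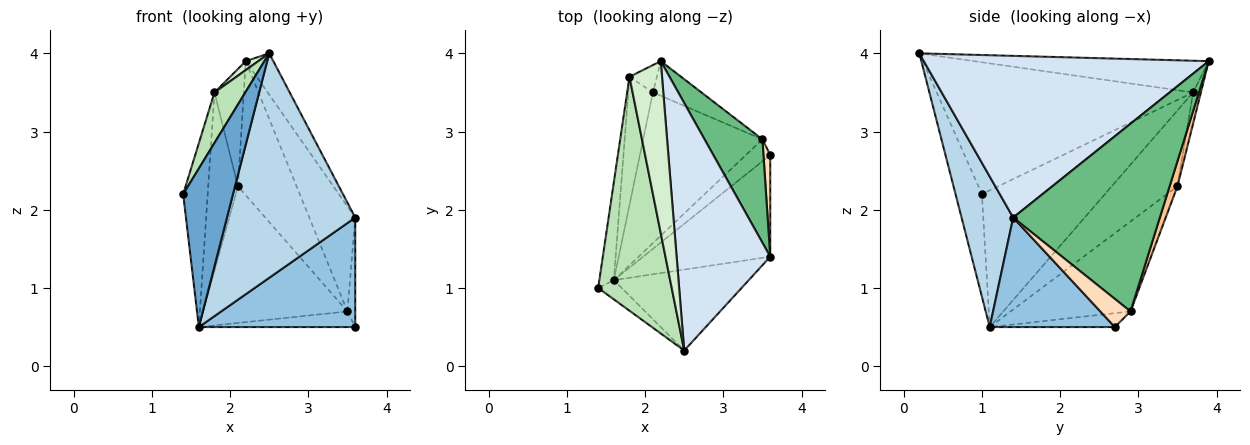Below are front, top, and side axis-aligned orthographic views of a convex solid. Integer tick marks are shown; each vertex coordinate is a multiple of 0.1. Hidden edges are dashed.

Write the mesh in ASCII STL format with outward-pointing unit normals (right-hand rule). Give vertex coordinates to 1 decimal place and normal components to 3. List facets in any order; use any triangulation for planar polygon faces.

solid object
 facet normal -0.465 -0.879 -0.106
  outer loop
   vertex 1.6 1.1 0.5
   vertex 2.5 0.2 4.0
   vertex 1.4 1.0 2.2
  endloop
 endfacet
 facet normal 0.506 -0.632 -0.587
  outer loop
   vertex 3.6 1.4 1.9
   vertex 1.6 1.1 0.5
   vertex 3.6 2.7 0.5
  endloop
 endfacet
 facet normal 0.354 -0.880 -0.317
  outer loop
   vertex 3.6 1.4 1.9
   vertex 2.5 0.2 4.0
   vertex 1.6 1.1 0.5
  endloop
 endfacet
 facet normal 0.862 0.083 0.499
  outer loop
   vertex 3.6 1.4 1.9
   vertex 2.2 3.9 3.9
   vertex 2.5 0.2 4.0
  endloop
 endfacet
 facet normal -0.422 0.527 -0.738
  outer loop
   vertex 3.5 2.9 0.7
   vertex 3.6 2.7 0.5
   vertex 1.6 1.1 0.5
  endloop
 endfacet
 facet normal -0.488 0.587 -0.647
  outer loop
   vertex 3.5 2.9 0.7
   vertex 1.6 1.1 0.5
   vertex 2.1 3.5 2.3
  endloop
 endfacet
 facet normal 0.128 0.960 -0.248
  outer loop
   vertex 3.5 2.9 0.7
   vertex 2.1 3.5 2.3
   vertex 2.2 3.9 3.9
  endloop
 endfacet
 facet normal 0.943 0.244 0.227
  outer loop
   vertex 3.5 2.9 0.7
   vertex 3.6 1.4 1.9
   vertex 3.6 2.7 0.5
  endloop
 endfacet
 facet normal 0.915 0.287 0.282
  outer loop
   vertex 3.5 2.9 0.7
   vertex 2.2 3.9 3.9
   vertex 3.6 1.4 1.9
  endloop
 endfacet
 facet normal -0.251 0.943 -0.220
  outer loop
   vertex 1.8 3.7 3.5
   vertex 2.2 3.9 3.9
   vertex 2.1 3.5 2.3
  endloop
 endfacet
 facet normal -0.869 -0.105 0.484
  outer loop
   vertex 1.8 3.7 3.5
   vertex 1.4 1.0 2.2
   vertex 2.5 0.2 4.0
  endloop
 endfacet
 facet normal -0.697 -0.037 0.716
  outer loop
   vertex 1.8 3.7 3.5
   vertex 2.5 0.2 4.0
   vertex 2.2 3.9 3.9
  endloop
 endfacet
 facet normal -0.975 0.194 -0.103
  outer loop
   vertex 1.8 3.7 3.5
   vertex 1.6 1.1 0.5
   vertex 1.4 1.0 2.2
  endloop
 endfacet
 facet normal -0.874 0.395 -0.284
  outer loop
   vertex 1.8 3.7 3.5
   vertex 2.1 3.5 2.3
   vertex 1.6 1.1 0.5
  endloop
 endfacet
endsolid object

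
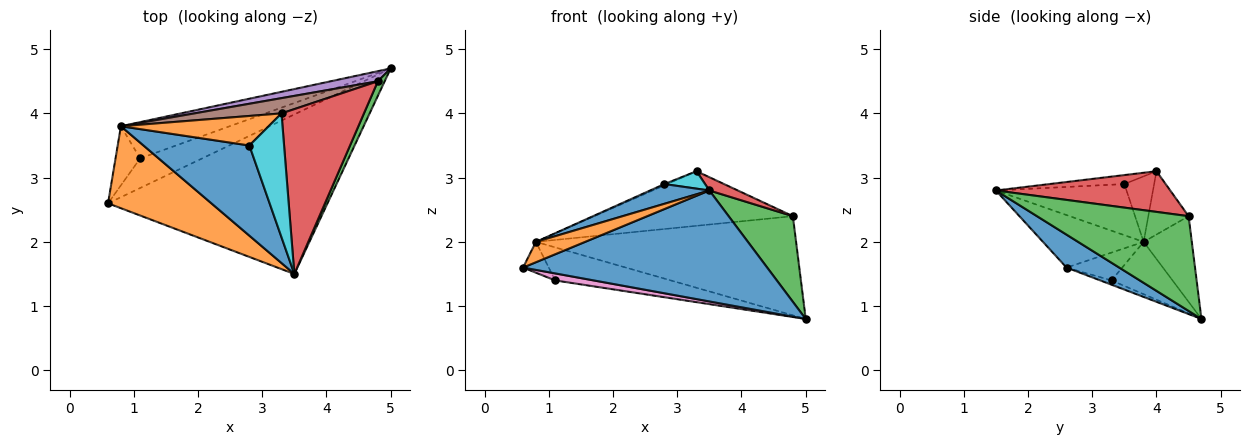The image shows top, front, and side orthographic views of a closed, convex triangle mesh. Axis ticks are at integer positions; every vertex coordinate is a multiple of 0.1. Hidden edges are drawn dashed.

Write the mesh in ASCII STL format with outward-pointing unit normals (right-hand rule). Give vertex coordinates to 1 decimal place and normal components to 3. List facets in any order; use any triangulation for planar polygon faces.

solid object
 facet normal 0.122 -0.567 -0.815
  outer loop
   vertex 3.5 1.5 2.8
   vertex 0.6 2.6 1.6
   vertex 5.0 4.7 0.8
  endloop
 endfacet
 facet normal -0.442 -0.216 0.870
  outer loop
   vertex 0.8 3.8 2.0
   vertex 0.6 2.6 1.6
   vertex 3.5 1.5 2.8
  endloop
 endfacet
 facet normal 0.919 -0.389 0.066
  outer loop
   vertex 4.8 4.5 2.4
   vertex 3.5 1.5 2.8
   vertex 5.0 4.7 0.8
  endloop
 endfacet
 facet normal 0.441 -0.072 0.894
  outer loop
   vertex 4.8 4.5 2.4
   vertex 3.3 4.0 3.1
   vertex 3.5 1.5 2.8
  endloop
 endfacet
 facet normal -0.181 0.978 0.100
  outer loop
   vertex 4.8 4.5 2.4
   vertex 5.0 4.7 0.8
   vertex 0.8 3.8 2.0
  endloop
 endfacet
 facet normal -0.192 0.945 0.264
  outer loop
   vertex 4.8 4.5 2.4
   vertex 0.8 3.8 2.0
   vertex 3.3 4.0 3.1
  endloop
 endfacet
 facet normal -0.067 -0.230 -0.971
  outer loop
   vertex 1.1 3.3 1.4
   vertex 5.0 4.7 0.8
   vertex 0.6 2.6 1.6
  endloop
 endfacet
 facet normal -0.708 0.327 -0.626
  outer loop
   vertex 1.1 3.3 1.4
   vertex 0.6 2.6 1.6
   vertex 0.8 3.8 2.0
  endloop
 endfacet
 facet normal -0.335 0.635 -0.696
  outer loop
   vertex 1.1 3.3 1.4
   vertex 0.8 3.8 2.0
   vertex 5.0 4.7 0.8
  endloop
 endfacet
 facet normal -0.249 -0.135 0.959
  outer loop
   vertex 2.8 3.5 2.9
   vertex 3.5 1.5 2.8
   vertex 3.3 4.0 3.1
  endloop
 endfacet
 facet normal -0.427 -0.193 0.884
  outer loop
   vertex 2.8 3.5 2.9
   vertex 0.8 3.8 2.0
   vertex 3.5 1.5 2.8
  endloop
 endfacet
 facet normal -0.405 0.040 0.913
  outer loop
   vertex 2.8 3.5 2.9
   vertex 3.3 4.0 3.1
   vertex 0.8 3.8 2.0
  endloop
 endfacet
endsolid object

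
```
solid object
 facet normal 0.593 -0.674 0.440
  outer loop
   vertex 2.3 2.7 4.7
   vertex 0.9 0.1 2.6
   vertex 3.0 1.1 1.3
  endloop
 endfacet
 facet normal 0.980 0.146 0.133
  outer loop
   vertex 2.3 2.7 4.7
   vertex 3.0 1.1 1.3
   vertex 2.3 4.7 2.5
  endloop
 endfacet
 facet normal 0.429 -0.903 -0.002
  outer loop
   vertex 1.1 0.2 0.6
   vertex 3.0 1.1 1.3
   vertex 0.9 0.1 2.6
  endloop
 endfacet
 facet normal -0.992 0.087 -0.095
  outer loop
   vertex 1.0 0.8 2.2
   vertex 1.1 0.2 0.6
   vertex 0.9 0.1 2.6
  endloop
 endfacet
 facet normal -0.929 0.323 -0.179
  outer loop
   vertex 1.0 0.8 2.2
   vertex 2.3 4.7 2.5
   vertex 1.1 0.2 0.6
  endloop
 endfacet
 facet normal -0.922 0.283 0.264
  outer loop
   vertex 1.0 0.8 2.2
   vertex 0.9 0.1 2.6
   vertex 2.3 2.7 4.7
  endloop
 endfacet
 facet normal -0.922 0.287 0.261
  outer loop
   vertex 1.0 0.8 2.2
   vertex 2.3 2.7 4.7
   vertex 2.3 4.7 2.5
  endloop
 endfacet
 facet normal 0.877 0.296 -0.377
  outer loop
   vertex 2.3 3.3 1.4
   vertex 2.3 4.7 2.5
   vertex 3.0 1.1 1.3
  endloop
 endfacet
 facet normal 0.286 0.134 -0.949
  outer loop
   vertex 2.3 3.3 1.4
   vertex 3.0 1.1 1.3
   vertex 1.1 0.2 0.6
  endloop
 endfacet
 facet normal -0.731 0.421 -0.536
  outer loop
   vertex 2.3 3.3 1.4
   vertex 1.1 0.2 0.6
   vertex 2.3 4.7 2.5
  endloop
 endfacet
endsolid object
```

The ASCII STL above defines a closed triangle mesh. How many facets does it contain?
10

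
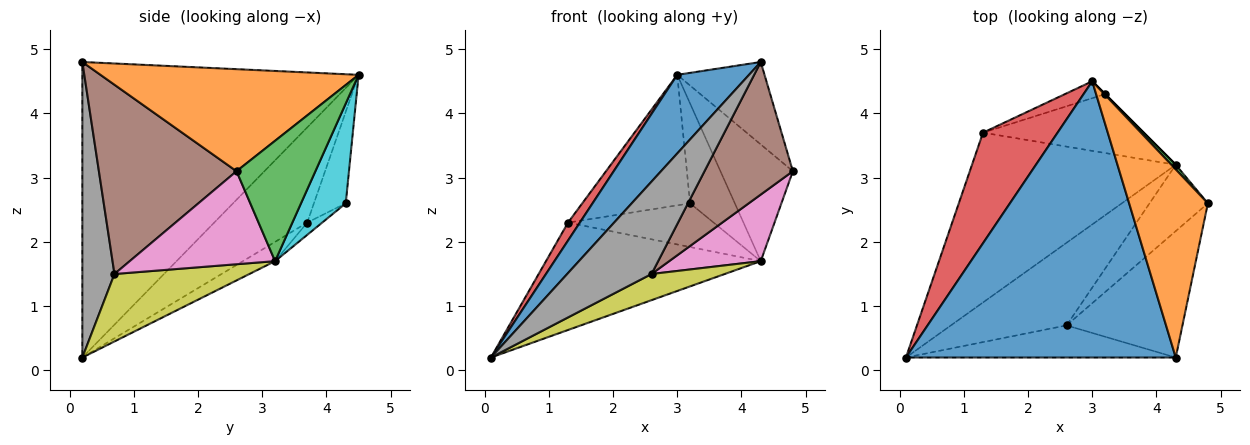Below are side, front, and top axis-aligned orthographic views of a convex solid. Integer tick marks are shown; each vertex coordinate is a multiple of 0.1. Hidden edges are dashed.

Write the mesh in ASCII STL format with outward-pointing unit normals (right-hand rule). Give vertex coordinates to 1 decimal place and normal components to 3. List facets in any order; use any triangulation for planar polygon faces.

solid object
 facet normal -0.725 -0.188 0.662
  outer loop
   vertex 4.3 0.2 4.8
   vertex 3.0 4.5 4.6
   vertex 0.1 0.2 0.2
  endloop
 endfacet
 facet normal 0.765 0.259 0.590
  outer loop
   vertex 4.3 0.2 4.8
   vertex 4.8 2.6 3.1
   vertex 3.0 4.5 4.6
  endloop
 endfacet
 facet normal 0.736 0.676 0.027
  outer loop
   vertex 4.3 3.2 1.7
   vertex 3.0 4.5 4.6
   vertex 4.8 2.6 3.1
  endloop
 endfacet
 facet normal -0.783 -0.100 0.614
  outer loop
   vertex 1.3 3.7 2.3
   vertex 0.1 0.2 0.2
   vertex 3.0 4.5 4.6
  endloop
 endfacet
 facet normal -0.080 0.533 -0.842
  outer loop
   vertex 1.3 3.7 2.3
   vertex 4.3 3.2 1.7
   vertex 0.1 0.2 0.2
  endloop
 endfacet
 facet normal 0.748 -0.480 -0.458
  outer loop
   vertex 2.6 0.7 1.5
   vertex 4.8 2.6 3.1
   vertex 4.3 0.2 4.8
  endloop
 endfacet
 facet normal 0.747 -0.471 -0.469
  outer loop
   vertex 2.6 0.7 1.5
   vertex 4.3 3.2 1.7
   vertex 4.8 2.6 3.1
  endloop
 endfacet
 facet normal 0.338 -0.889 -0.309
  outer loop
   vertex 2.6 0.7 1.5
   vertex 4.3 0.2 4.8
   vertex 0.1 0.2 0.2
  endloop
 endfacet
 facet normal 0.486 -0.264 -0.833
  outer loop
   vertex 2.6 0.7 1.5
   vertex 0.1 0.2 0.2
   vertex 4.3 3.2 1.7
  endloop
 endfacet
 facet normal 0.707 0.707 0.000
  outer loop
   vertex 3.2 4.3 2.6
   vertex 3.0 4.5 4.6
   vertex 4.3 3.2 1.7
  endloop
 endfacet
 facet normal -0.281 0.952 -0.123
  outer loop
   vertex 3.2 4.3 2.6
   vertex 1.3 3.7 2.3
   vertex 3.0 4.5 4.6
  endloop
 endfacet
 facet normal -0.061 0.595 -0.802
  outer loop
   vertex 3.2 4.3 2.6
   vertex 4.3 3.2 1.7
   vertex 1.3 3.7 2.3
  endloop
 endfacet
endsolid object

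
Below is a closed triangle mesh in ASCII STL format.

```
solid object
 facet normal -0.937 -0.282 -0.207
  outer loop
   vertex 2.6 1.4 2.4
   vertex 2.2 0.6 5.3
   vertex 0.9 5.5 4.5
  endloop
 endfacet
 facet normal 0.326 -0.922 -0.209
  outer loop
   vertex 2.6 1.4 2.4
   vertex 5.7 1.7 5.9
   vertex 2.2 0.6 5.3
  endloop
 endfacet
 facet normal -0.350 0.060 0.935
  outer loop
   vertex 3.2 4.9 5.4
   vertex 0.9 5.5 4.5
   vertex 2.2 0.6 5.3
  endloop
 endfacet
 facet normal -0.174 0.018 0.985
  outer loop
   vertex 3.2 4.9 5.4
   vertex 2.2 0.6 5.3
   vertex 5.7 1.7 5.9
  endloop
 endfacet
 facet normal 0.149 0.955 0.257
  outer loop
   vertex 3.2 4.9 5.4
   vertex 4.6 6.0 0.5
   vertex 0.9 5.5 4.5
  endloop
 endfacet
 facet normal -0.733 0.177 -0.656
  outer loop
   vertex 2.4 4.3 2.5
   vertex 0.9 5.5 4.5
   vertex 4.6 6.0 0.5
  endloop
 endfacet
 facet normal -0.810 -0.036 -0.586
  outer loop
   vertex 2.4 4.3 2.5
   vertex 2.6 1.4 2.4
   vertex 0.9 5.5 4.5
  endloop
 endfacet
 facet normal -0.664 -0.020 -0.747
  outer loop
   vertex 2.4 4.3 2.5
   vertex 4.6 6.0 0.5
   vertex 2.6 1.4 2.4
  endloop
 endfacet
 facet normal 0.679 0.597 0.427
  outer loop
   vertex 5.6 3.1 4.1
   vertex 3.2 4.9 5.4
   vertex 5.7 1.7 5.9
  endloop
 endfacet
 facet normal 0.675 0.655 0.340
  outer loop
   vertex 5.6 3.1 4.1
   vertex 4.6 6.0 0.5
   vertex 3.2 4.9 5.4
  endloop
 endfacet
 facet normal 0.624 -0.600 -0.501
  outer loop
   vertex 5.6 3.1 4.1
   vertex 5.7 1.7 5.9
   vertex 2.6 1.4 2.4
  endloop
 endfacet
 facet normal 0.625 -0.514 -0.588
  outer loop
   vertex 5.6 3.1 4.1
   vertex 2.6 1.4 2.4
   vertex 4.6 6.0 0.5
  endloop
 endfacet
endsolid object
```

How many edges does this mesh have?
18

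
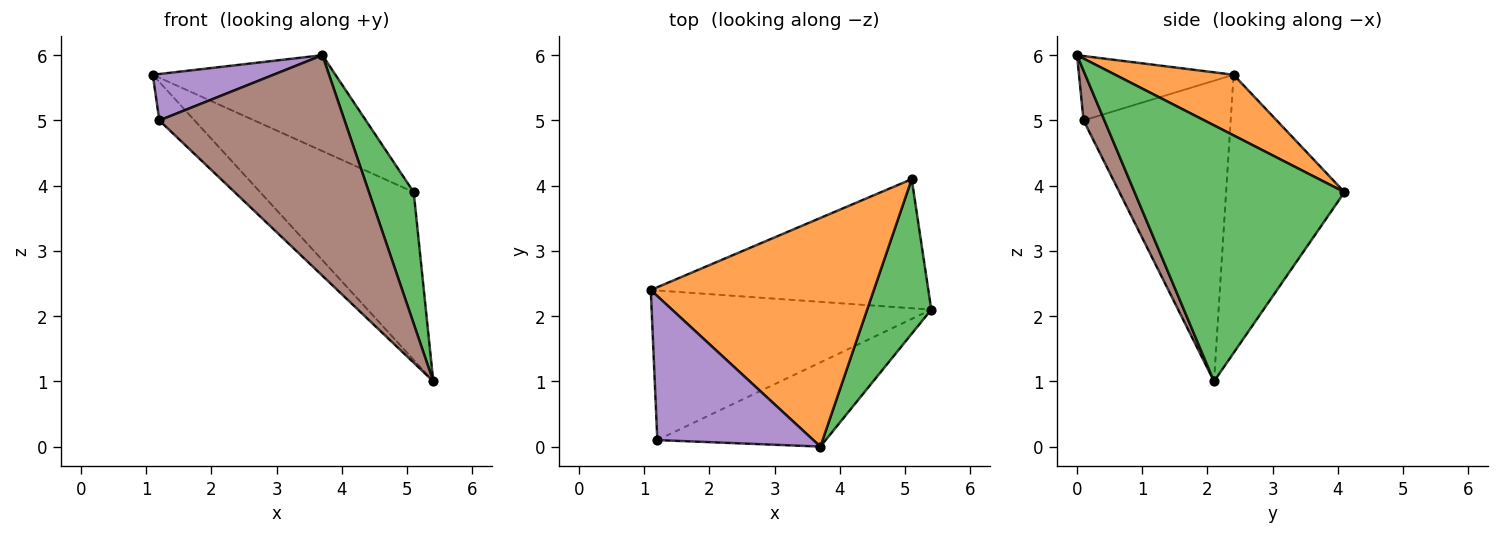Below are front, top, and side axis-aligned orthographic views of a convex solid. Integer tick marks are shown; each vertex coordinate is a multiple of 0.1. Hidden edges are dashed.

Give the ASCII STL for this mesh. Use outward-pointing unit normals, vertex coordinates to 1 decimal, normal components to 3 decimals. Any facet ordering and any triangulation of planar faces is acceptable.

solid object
 facet normal -0.522 0.676 -0.520
  outer loop
   vertex 5.1 4.1 3.9
   vertex 5.4 2.1 1.0
   vertex 1.1 2.4 5.7
  endloop
 endfacet
 facet normal 0.243 0.375 0.895
  outer loop
   vertex 5.1 4.1 3.9
   vertex 1.1 2.4 5.7
   vertex 3.7 0.0 6.0
  endloop
 endfacet
 facet normal 0.950 -0.203 0.238
  outer loop
   vertex 5.1 4.1 3.9
   vertex 3.7 0.0 6.0
   vertex 5.4 2.1 1.0
  endloop
 endfacet
 facet normal -0.721 0.173 -0.671
  outer loop
   vertex 1.2 0.1 5.0
   vertex 1.1 2.4 5.7
   vertex 5.4 2.1 1.0
  endloop
 endfacet
 facet normal -0.366 -0.286 0.886
  outer loop
   vertex 1.2 0.1 5.0
   vertex 3.7 0.0 6.0
   vertex 1.1 2.4 5.7
  endloop
 endfacet
 facet normal 0.105 -0.929 -0.355
  outer loop
   vertex 1.2 0.1 5.0
   vertex 5.4 2.1 1.0
   vertex 3.7 0.0 6.0
  endloop
 endfacet
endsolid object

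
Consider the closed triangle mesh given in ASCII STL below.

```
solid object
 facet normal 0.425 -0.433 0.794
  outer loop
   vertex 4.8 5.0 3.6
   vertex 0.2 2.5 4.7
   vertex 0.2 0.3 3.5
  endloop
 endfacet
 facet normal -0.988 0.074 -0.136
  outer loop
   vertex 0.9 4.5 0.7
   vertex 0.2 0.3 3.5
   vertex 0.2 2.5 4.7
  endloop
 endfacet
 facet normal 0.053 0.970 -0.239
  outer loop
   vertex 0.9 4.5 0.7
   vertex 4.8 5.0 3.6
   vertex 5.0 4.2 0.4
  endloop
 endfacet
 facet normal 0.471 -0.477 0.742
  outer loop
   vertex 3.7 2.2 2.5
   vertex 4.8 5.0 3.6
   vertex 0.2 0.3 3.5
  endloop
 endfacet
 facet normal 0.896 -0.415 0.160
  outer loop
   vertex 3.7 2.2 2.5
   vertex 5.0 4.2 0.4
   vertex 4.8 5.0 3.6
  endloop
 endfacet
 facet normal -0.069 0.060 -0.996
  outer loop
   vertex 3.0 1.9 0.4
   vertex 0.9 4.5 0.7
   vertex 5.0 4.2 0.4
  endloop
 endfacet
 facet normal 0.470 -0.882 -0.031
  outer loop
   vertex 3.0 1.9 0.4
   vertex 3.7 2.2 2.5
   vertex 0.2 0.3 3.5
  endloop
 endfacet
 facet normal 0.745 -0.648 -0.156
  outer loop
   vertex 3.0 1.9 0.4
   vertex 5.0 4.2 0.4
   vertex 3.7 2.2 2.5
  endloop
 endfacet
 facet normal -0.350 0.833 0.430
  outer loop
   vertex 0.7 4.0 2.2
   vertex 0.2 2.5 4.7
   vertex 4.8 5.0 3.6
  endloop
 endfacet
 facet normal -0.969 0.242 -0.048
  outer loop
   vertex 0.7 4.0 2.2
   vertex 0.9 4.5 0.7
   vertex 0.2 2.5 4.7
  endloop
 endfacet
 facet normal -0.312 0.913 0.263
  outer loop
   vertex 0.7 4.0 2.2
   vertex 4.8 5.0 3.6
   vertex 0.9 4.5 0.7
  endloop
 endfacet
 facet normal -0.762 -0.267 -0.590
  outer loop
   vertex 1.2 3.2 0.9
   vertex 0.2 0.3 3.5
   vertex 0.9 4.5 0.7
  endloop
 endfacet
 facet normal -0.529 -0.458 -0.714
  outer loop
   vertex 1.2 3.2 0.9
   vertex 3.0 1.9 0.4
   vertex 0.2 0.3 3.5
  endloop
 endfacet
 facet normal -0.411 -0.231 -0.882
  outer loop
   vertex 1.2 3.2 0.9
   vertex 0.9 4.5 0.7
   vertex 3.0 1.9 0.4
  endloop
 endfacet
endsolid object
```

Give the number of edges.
21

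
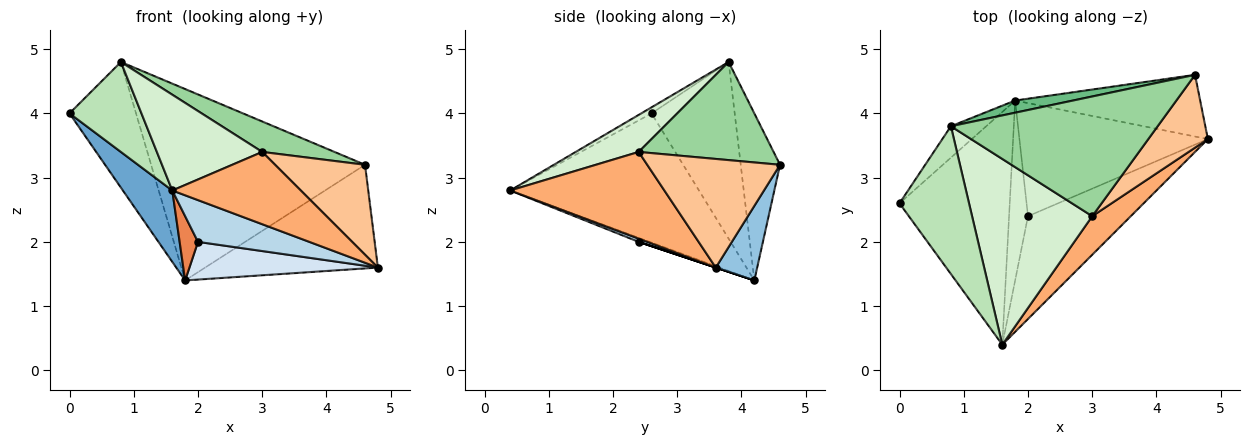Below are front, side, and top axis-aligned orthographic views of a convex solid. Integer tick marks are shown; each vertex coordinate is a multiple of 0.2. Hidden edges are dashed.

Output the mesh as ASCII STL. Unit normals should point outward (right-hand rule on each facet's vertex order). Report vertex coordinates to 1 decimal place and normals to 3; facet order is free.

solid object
 facet normal -0.746 -0.195 -0.637
  outer loop
   vertex 1.8 4.2 1.4
   vertex 1.6 0.4 2.8
   vertex 0.0 2.6 4.0
  endloop
 endfacet
 facet normal 0.202 0.842 -0.501
  outer loop
   vertex 4.6 4.6 3.2
   vertex 4.8 3.6 1.6
   vertex 1.8 4.2 1.4
  endloop
 endfacet
 facet normal 0.029 -0.376 -0.926
  outer loop
   vertex 2.0 2.4 2.0
   vertex 4.8 3.6 1.6
   vertex 1.6 0.4 2.8
  endloop
 endfacet
 facet normal 0.000 -0.316 -0.949
  outer loop
   vertex 2.0 2.4 2.0
   vertex 1.8 4.2 1.4
   vertex 4.8 3.6 1.6
  endloop
 endfacet
 facet normal -0.198 -0.330 -0.923
  outer loop
   vertex 2.0 2.4 2.0
   vertex 1.6 0.4 2.8
   vertex 1.8 4.2 1.4
  endloop
 endfacet
 facet normal 0.727 -0.606 0.323
  outer loop
   vertex 3.0 2.4 3.4
   vertex 1.6 0.4 2.8
   vertex 4.8 3.6 1.6
  endloop
 endfacet
 facet normal 0.754 -0.511 0.413
  outer loop
   vertex 3.0 2.4 3.4
   vertex 4.8 3.6 1.6
   vertex 4.6 4.6 3.2
  endloop
 endfacet
 facet normal -0.772 0.617 -0.154
  outer loop
   vertex 0.8 3.8 4.8
   vertex 1.8 4.2 1.4
   vertex 0.0 2.6 4.0
  endloop
 endfacet
 facet normal -0.180 0.982 0.062
  outer loop
   vertex 0.8 3.8 4.8
   vertex 4.6 4.6 3.2
   vertex 1.8 4.2 1.4
  endloop
 endfacet
 facet normal 0.418 -0.224 0.880
  outer loop
   vertex 0.8 3.8 4.8
   vertex 3.0 2.4 3.4
   vertex 4.6 4.6 3.2
  endloop
 endfacet
 facet normal -0.074 -0.519 0.852
  outer loop
   vertex 0.8 3.8 4.8
   vertex 0.0 2.6 4.0
   vertex 1.6 0.4 2.8
  endloop
 endfacet
 facet normal 0.264 -0.442 0.857
  outer loop
   vertex 0.8 3.8 4.8
   vertex 1.6 0.4 2.8
   vertex 3.0 2.4 3.4
  endloop
 endfacet
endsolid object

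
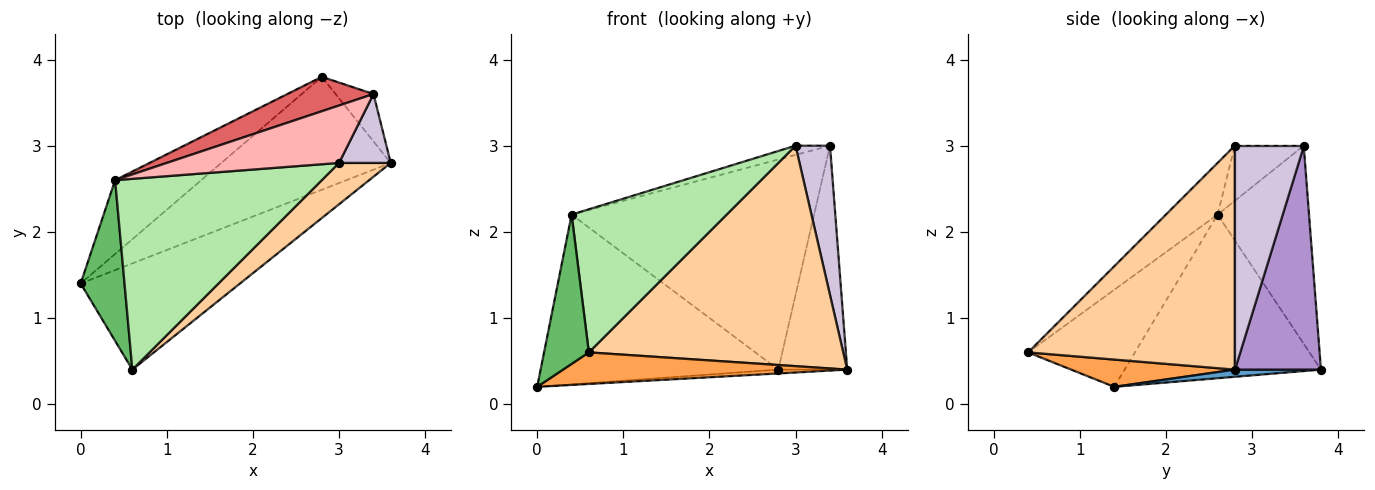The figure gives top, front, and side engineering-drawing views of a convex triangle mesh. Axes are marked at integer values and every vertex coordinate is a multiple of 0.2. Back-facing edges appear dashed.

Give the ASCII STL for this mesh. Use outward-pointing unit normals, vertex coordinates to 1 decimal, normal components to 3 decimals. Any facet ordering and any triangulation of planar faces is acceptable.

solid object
 facet normal 0.042 0.034 -0.999
  outer loop
   vertex 2.8 3.8 0.4
   vertex 3.6 2.8 0.4
   vertex 0.0 1.4 0.2
  endloop
 endfacet
 facet normal -0.604 0.731 -0.318
  outer loop
   vertex 0.4 2.6 2.2
   vertex 2.8 3.8 0.4
   vertex 0.0 1.4 0.2
  endloop
 endfacet
 facet normal 0.162 -0.281 -0.946
  outer loop
   vertex 0.6 0.4 0.6
   vertex 0.0 1.4 0.2
   vertex 3.6 2.8 0.4
  endloop
 endfacet
 facet normal 0.624 -0.768 0.144
  outer loop
   vertex 0.6 0.4 0.6
   vertex 3.6 2.8 0.4
   vertex 3.0 2.8 3.0
  endloop
 endfacet
 facet normal -0.851 -0.357 0.384
  outer loop
   vertex 0.6 0.4 0.6
   vertex 0.4 2.6 2.2
   vertex 0.0 1.4 0.2
  endloop
 endfacet
 facet normal -0.196 -0.588 0.784
  outer loop
   vertex 0.6 0.4 0.6
   vertex 3.0 2.8 3.0
   vertex 0.4 2.6 2.2
  endloop
 endfacet
 facet normal -0.349 0.925 0.152
  outer loop
   vertex 3.4 3.6 3.0
   vertex 2.8 3.8 0.4
   vertex 0.4 2.6 2.2
  endloop
 endfacet
 facet normal -0.301 0.151 0.942
  outer loop
   vertex 3.4 3.6 3.0
   vertex 0.4 2.6 2.2
   vertex 3.0 2.8 3.0
  endloop
 endfacet
 facet normal 0.774 0.619 -0.131
  outer loop
   vertex 3.4 3.6 3.0
   vertex 3.6 2.8 0.4
   vertex 2.8 3.8 0.4
  endloop
 endfacet
 facet normal 0.876 -0.438 0.202
  outer loop
   vertex 3.4 3.6 3.0
   vertex 3.0 2.8 3.0
   vertex 3.6 2.8 0.4
  endloop
 endfacet
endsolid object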